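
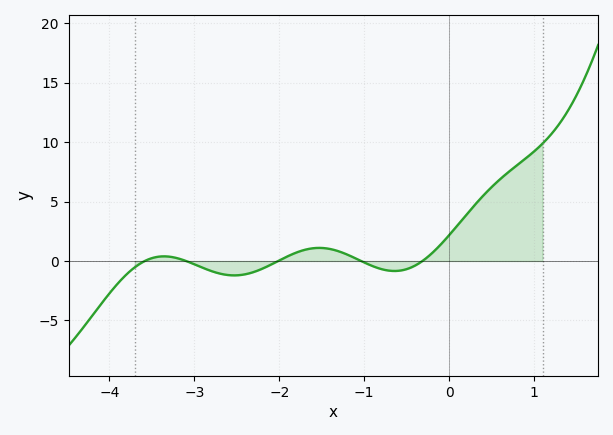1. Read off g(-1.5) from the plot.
1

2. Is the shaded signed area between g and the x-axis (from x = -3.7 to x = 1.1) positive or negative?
positive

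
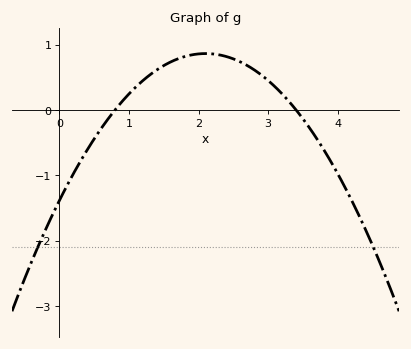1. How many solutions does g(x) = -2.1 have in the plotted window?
2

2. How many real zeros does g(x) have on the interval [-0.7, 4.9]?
2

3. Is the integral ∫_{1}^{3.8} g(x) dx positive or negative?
positive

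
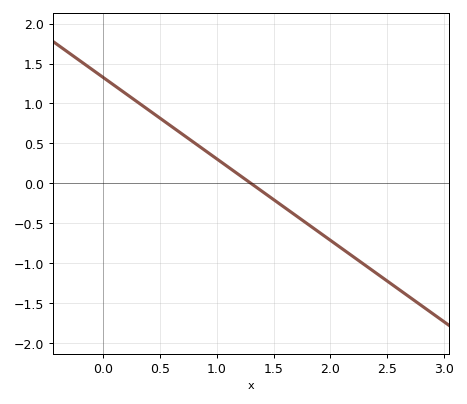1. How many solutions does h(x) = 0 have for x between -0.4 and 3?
1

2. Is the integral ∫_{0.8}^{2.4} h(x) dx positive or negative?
negative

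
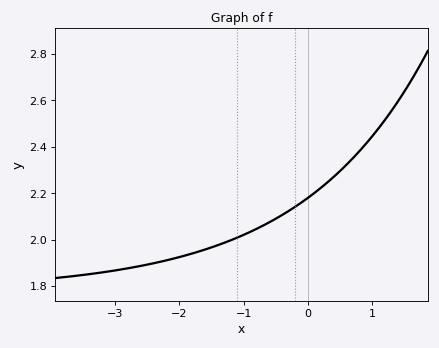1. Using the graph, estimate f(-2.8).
1.88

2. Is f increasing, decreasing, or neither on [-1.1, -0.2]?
increasing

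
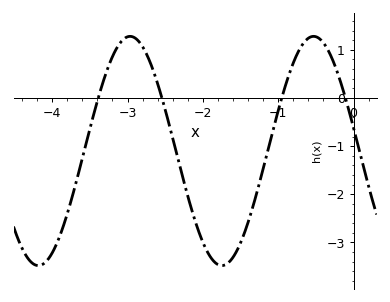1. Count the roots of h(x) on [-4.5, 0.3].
4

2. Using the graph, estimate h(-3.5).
-0.6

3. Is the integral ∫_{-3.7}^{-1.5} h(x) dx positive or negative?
negative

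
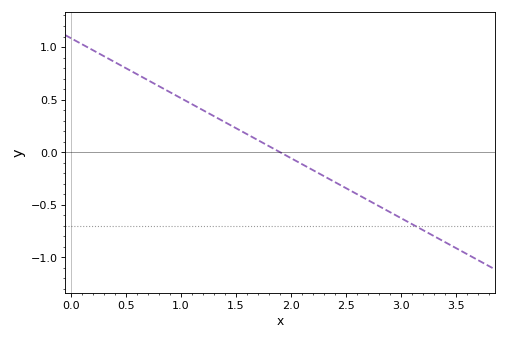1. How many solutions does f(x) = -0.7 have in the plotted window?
1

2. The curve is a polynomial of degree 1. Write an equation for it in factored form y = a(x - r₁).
y = -0.57(x - 1.9)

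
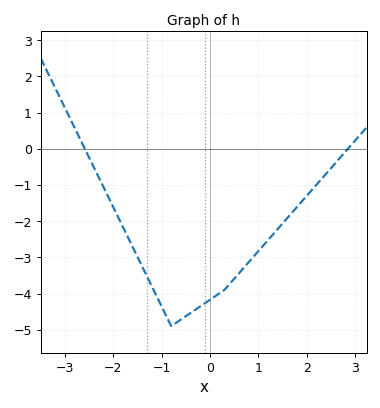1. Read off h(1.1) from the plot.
-2.68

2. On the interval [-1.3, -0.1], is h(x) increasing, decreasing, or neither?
neither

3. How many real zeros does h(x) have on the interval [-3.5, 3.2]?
2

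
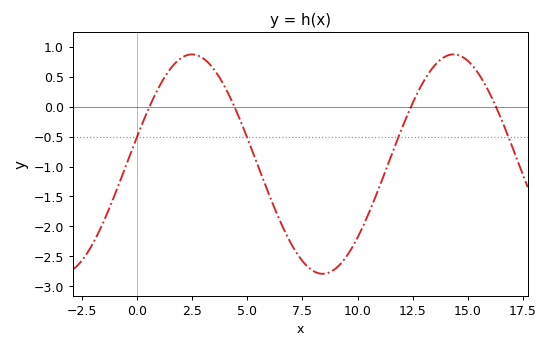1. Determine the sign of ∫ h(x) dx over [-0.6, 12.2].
negative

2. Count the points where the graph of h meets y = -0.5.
4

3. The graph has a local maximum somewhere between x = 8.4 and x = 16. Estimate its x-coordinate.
14.5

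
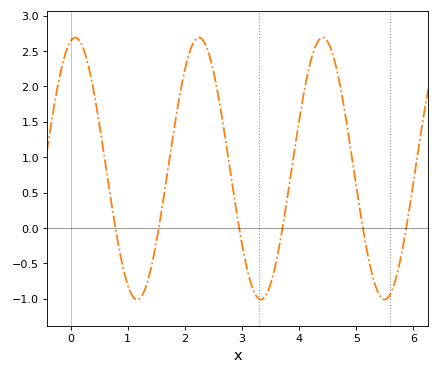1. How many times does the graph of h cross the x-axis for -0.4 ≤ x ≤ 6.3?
6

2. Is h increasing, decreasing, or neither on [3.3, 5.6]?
neither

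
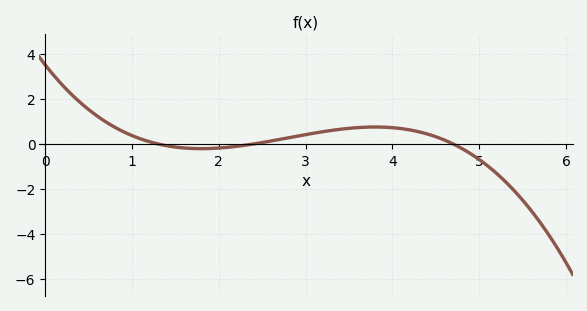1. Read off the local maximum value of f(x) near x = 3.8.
0.8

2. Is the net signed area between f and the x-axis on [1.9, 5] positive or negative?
positive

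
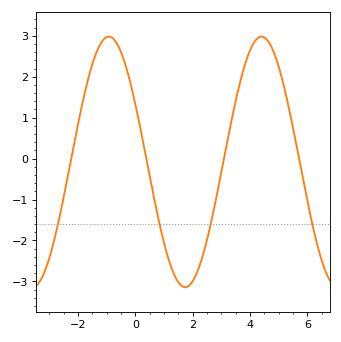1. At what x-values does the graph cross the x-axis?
-2.23, 0.385, 3.09, 5.71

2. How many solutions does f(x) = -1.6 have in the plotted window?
4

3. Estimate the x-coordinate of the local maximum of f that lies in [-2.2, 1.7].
-0.922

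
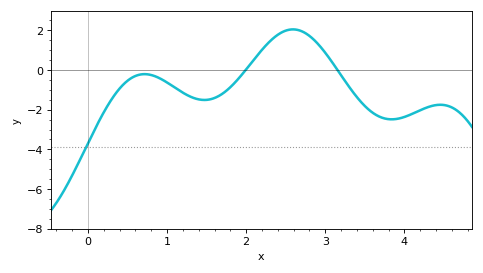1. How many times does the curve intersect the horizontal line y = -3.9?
1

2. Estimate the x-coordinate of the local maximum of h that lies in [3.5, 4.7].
4.5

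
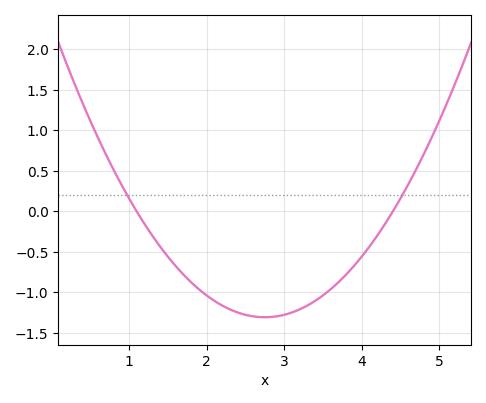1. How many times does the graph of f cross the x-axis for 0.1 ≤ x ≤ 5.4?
2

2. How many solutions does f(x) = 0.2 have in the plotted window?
2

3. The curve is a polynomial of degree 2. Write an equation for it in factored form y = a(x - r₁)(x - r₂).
y = 0.48(x - 1.1)(x - 4.4)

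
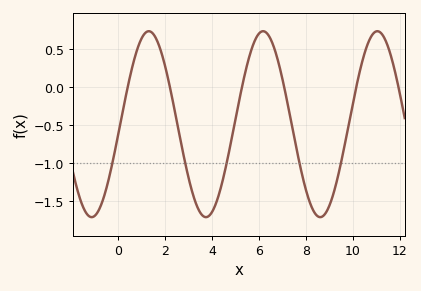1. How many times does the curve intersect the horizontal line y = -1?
5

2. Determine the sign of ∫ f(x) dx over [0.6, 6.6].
negative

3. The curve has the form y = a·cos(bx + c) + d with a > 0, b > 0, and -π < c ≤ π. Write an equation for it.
y = 1.22cos(1.3x - 1.7) - 0.49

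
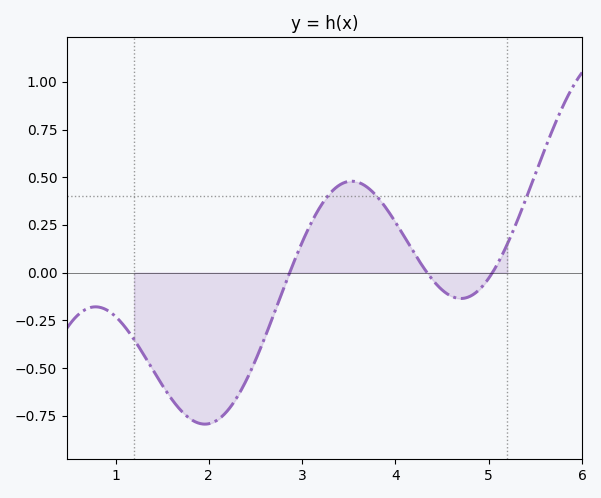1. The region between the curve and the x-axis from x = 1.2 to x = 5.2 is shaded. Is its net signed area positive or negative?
negative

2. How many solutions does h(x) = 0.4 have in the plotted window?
3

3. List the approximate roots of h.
2.87, 4.34, 5.04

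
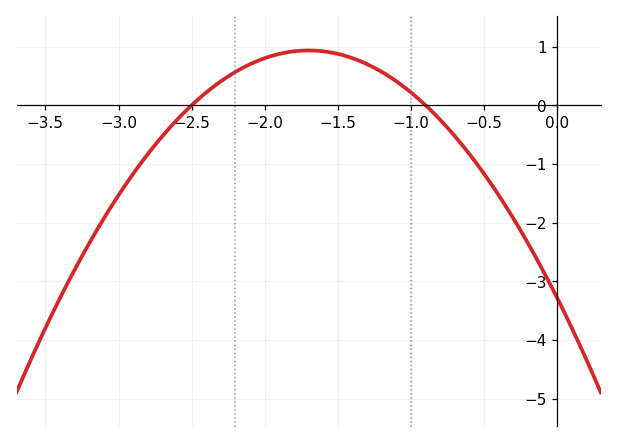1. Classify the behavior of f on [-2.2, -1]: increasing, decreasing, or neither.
neither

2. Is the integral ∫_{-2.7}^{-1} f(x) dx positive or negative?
positive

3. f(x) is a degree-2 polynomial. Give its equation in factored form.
y = -1.46(x + 2.5)(x + 0.9)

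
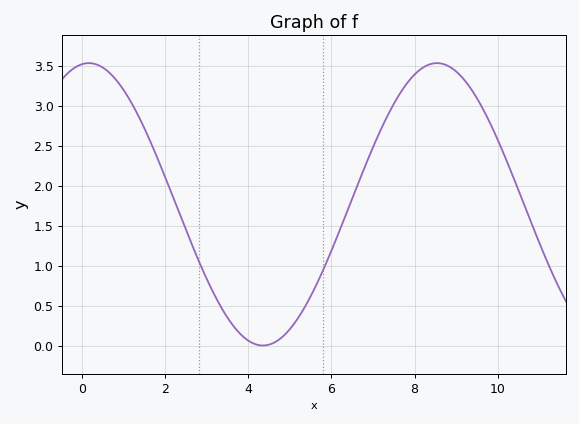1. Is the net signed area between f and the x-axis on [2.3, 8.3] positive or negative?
positive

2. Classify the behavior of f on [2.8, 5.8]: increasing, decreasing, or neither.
neither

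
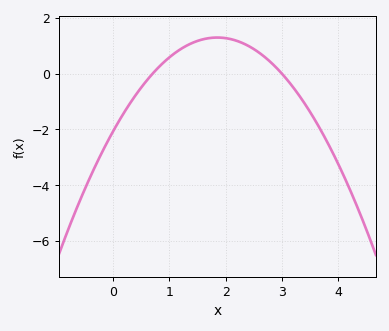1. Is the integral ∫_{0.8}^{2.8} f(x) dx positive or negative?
positive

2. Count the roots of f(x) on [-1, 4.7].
2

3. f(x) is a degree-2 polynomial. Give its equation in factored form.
y = -0.98(x - 0.7)(x - 3)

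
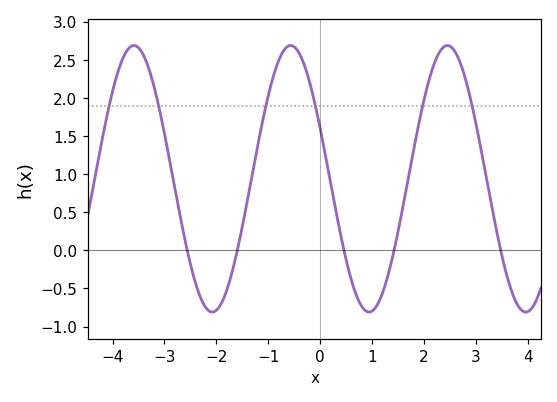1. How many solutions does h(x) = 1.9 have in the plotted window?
6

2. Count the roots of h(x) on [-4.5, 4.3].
5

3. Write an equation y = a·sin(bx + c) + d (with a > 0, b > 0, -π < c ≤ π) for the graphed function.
y = 1.75sin(2.1x + 2.8) + 0.94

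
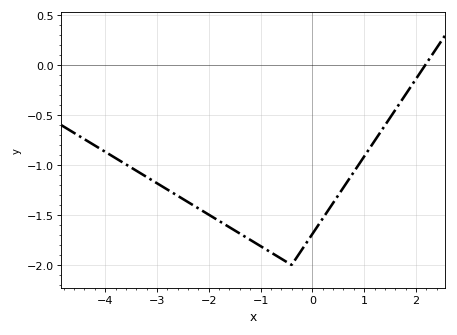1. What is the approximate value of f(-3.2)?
-1.1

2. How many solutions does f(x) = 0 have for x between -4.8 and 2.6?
1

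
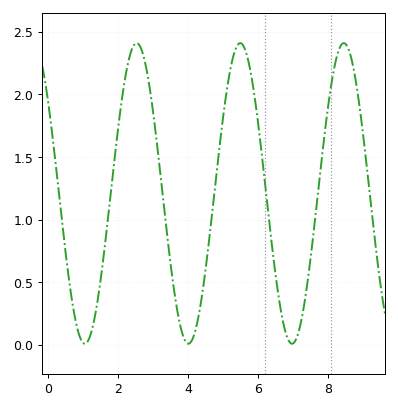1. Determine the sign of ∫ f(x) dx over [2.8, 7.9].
positive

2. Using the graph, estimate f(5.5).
2.41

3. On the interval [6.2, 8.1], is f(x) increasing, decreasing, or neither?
neither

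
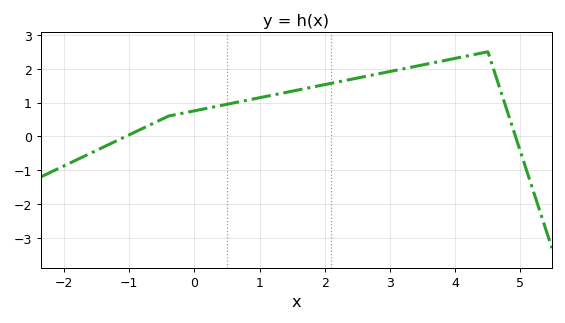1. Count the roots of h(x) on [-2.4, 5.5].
2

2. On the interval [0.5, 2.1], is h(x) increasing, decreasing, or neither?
increasing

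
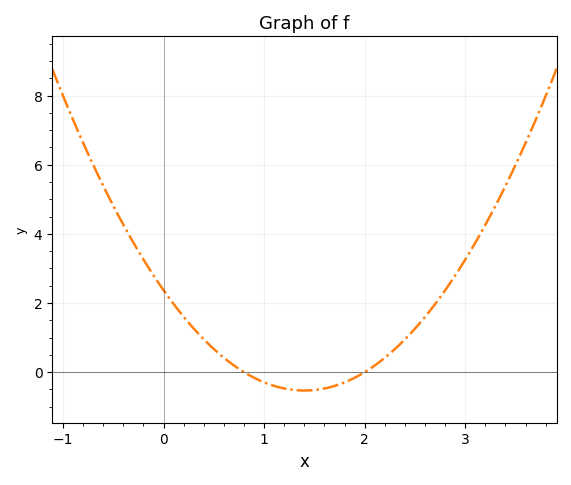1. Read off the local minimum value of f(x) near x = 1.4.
-0.533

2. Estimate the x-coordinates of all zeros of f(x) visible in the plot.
0.8, 2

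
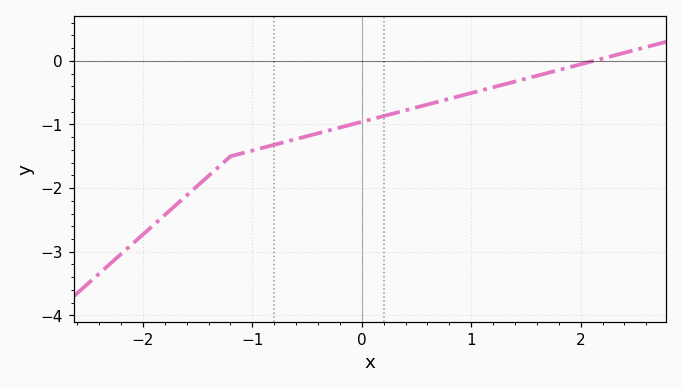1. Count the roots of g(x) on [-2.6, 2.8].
1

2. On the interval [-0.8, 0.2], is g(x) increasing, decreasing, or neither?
increasing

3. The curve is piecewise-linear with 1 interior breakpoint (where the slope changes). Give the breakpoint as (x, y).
(-1.2, -1.5)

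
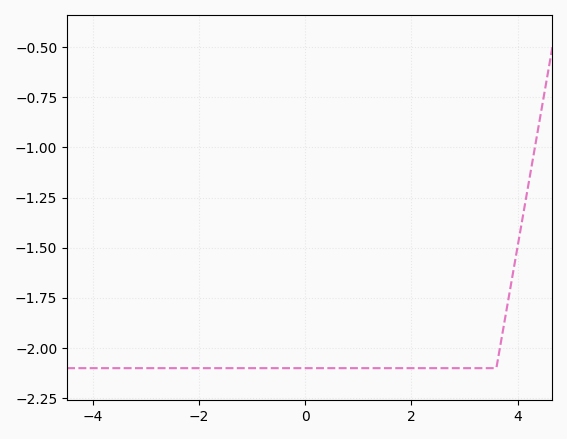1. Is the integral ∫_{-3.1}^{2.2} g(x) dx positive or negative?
negative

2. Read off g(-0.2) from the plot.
-2.1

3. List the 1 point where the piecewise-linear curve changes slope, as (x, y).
(3.6, -2.1)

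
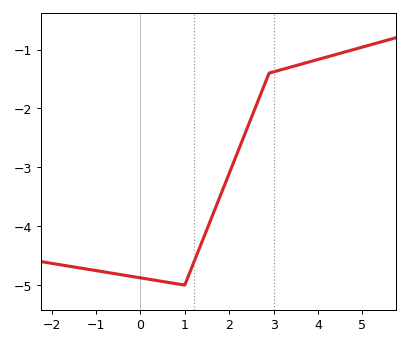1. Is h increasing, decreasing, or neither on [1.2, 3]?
increasing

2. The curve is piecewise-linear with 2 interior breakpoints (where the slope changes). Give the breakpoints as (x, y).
(1, -5); (2.9, -1.4)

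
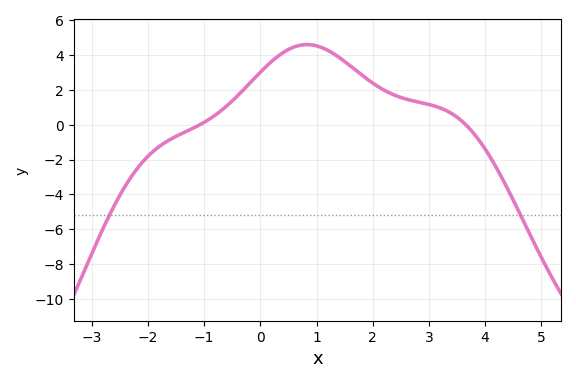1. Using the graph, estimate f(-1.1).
-0.045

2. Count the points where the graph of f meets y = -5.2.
2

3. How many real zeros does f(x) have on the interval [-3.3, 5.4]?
2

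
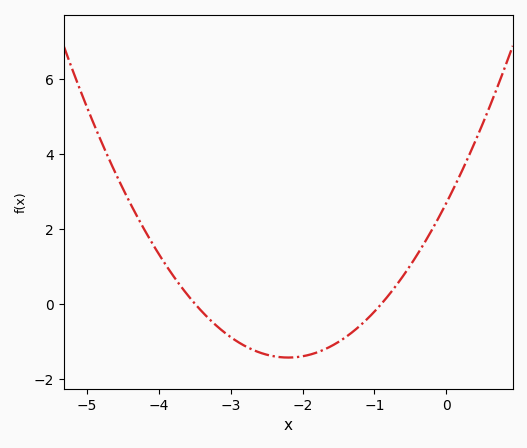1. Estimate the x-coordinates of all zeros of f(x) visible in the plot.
-3.5, -0.9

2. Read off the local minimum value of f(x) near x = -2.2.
-1.4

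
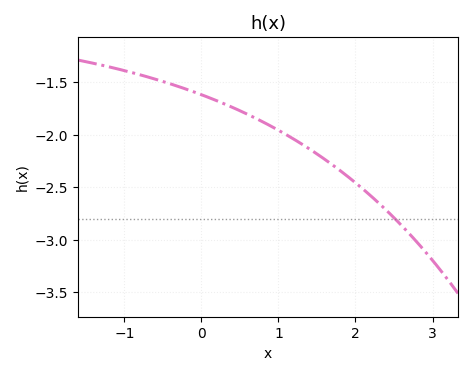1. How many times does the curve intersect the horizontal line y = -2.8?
1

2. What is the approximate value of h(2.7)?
-2.95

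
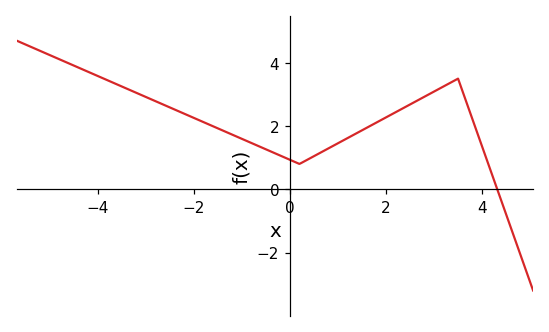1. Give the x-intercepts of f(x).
4.4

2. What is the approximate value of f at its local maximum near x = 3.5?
3.4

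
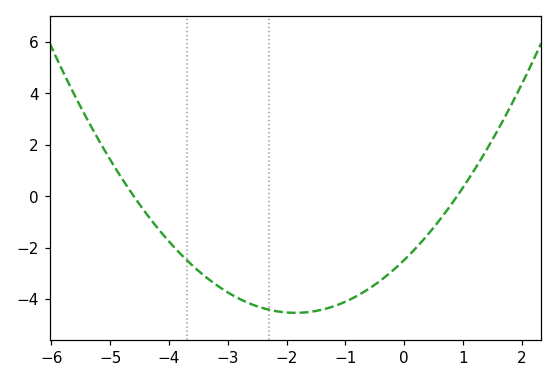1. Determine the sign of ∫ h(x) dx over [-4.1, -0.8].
negative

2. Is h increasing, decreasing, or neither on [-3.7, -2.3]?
decreasing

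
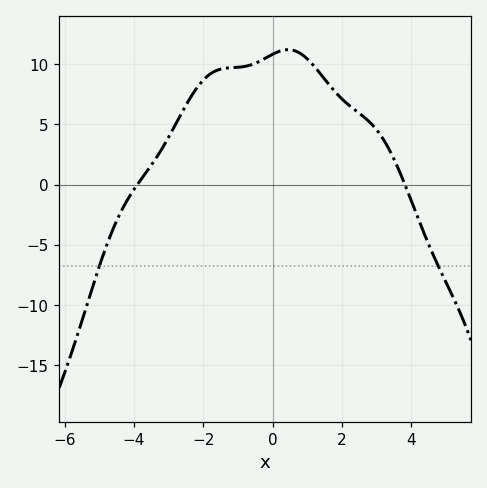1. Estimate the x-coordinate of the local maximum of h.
0.4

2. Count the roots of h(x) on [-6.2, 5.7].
2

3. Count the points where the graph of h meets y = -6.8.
2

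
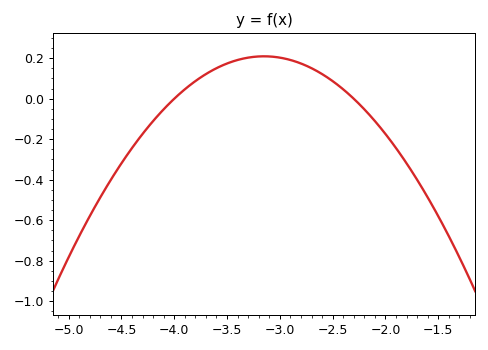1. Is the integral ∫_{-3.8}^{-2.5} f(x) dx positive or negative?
positive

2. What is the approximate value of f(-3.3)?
0.2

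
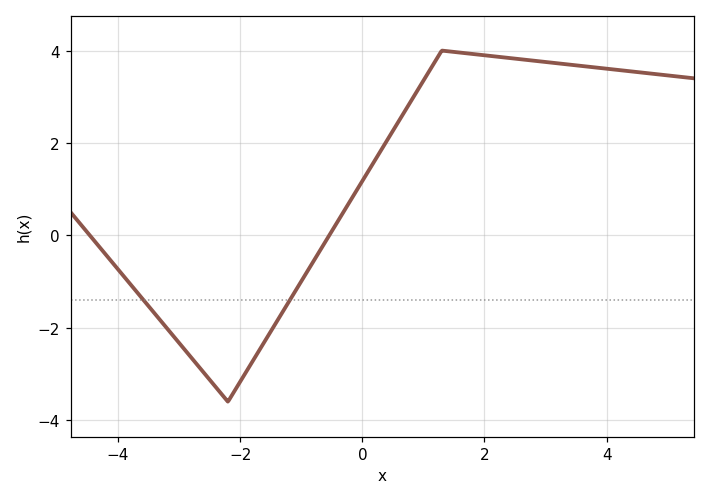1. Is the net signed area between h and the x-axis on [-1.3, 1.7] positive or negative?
positive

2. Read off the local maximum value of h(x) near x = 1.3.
4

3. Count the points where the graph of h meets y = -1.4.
2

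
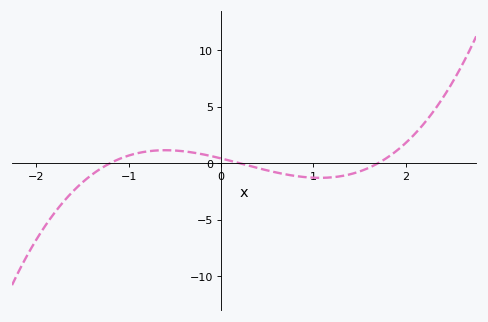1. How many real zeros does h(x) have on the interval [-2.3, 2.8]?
3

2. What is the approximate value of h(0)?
0.5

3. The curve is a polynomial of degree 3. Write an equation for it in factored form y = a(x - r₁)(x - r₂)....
y = 1.04(x + 1.2)(x - 0.2)(x - 1.7)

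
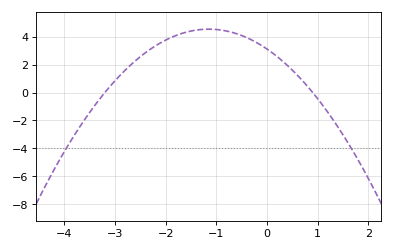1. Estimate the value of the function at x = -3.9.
-3.63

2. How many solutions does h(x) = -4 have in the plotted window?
2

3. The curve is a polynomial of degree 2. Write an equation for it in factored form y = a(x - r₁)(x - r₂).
y = -1.08(x + 3.2)(x - 0.9)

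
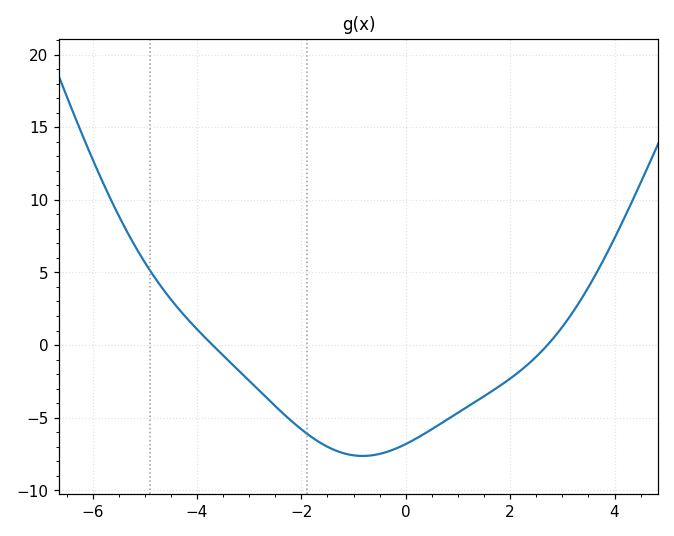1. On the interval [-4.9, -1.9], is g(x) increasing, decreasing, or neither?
decreasing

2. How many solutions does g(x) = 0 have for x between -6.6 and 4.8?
2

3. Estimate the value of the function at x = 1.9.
-2.5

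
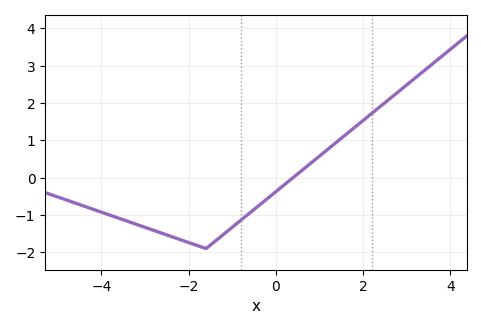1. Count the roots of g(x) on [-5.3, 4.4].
1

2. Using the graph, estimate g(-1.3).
-1.61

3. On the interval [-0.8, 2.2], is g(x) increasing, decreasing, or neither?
increasing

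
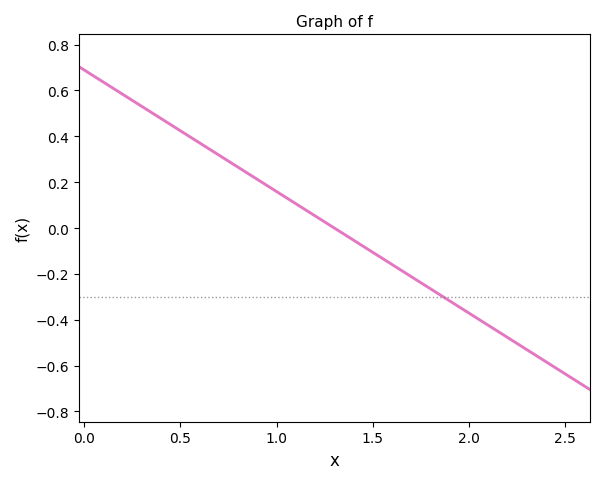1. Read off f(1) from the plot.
0.16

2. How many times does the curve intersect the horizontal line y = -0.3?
1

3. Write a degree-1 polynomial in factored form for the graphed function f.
y = -0.53(x - 1.3)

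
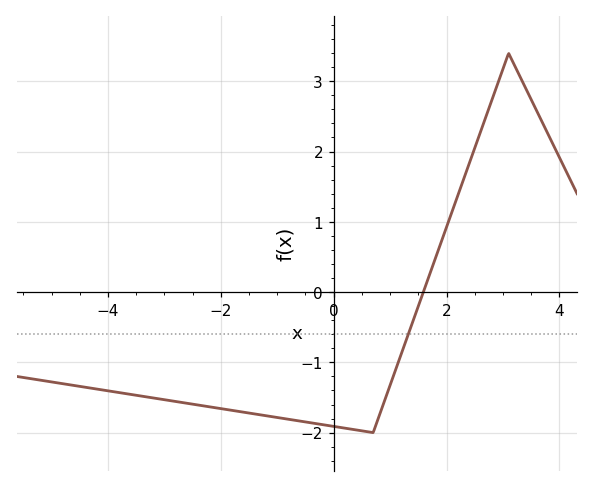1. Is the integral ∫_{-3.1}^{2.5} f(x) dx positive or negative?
negative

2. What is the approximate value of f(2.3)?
1.6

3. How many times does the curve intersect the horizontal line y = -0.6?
1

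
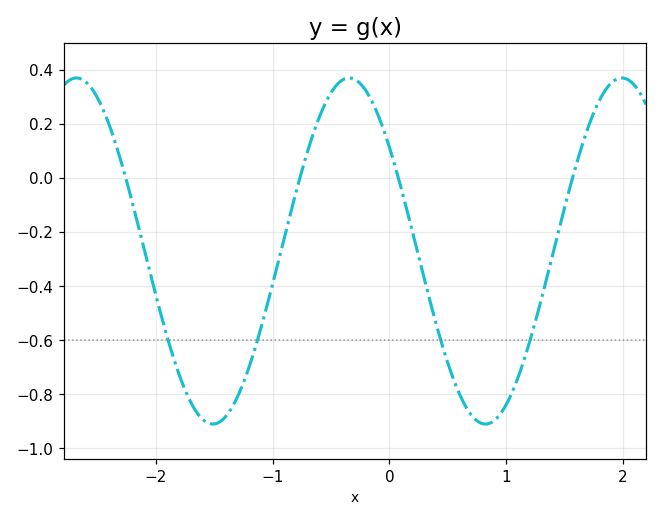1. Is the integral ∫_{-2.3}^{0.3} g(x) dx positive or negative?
negative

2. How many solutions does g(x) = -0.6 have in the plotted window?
4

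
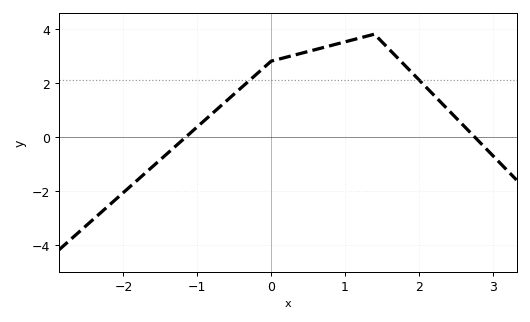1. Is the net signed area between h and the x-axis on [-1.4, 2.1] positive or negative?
positive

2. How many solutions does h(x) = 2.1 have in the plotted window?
2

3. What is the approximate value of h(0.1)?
2.8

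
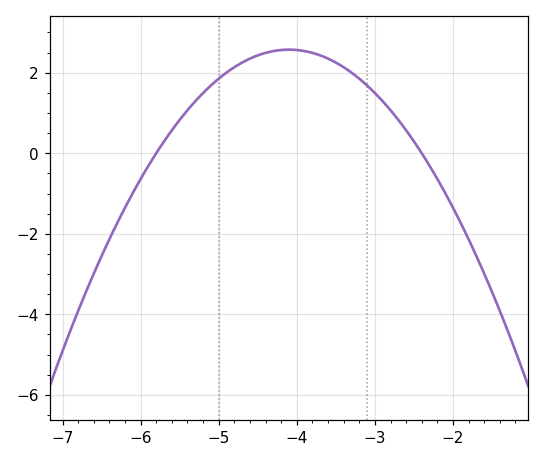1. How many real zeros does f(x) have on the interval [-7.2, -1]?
2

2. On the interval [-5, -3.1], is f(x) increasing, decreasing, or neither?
neither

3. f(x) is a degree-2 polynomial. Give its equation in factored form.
y = -0.89(x + 5.8)(x + 2.4)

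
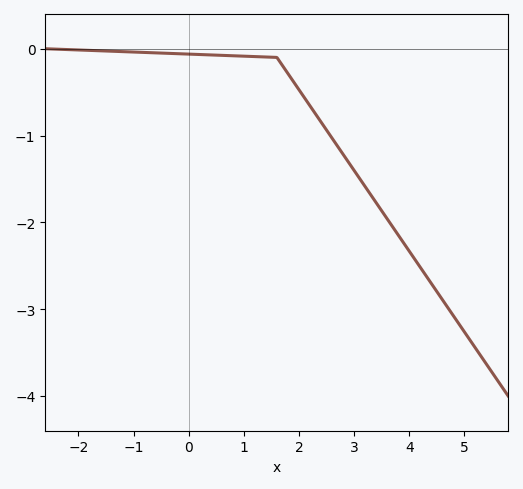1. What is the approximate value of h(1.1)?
-0.1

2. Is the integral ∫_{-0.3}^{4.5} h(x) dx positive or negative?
negative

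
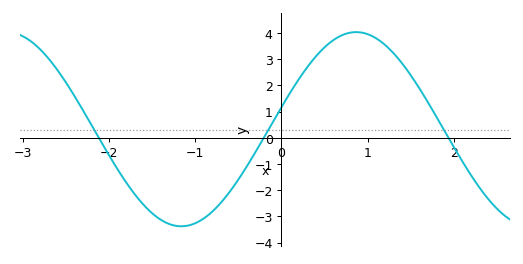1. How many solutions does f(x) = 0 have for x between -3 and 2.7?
3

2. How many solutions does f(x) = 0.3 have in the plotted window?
3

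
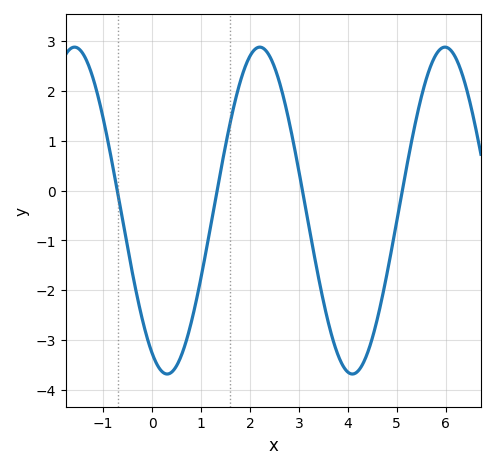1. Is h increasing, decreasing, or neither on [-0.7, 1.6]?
neither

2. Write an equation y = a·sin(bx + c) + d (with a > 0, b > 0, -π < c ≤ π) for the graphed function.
y = 3.28sin(1.7x - 2.1) - 0.4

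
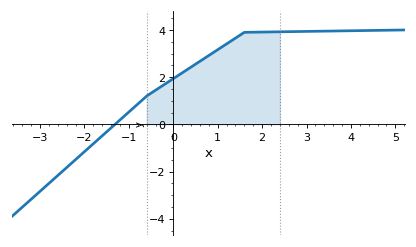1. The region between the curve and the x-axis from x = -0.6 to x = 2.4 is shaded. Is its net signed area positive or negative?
positive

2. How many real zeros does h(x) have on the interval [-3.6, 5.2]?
1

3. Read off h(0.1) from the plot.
2.06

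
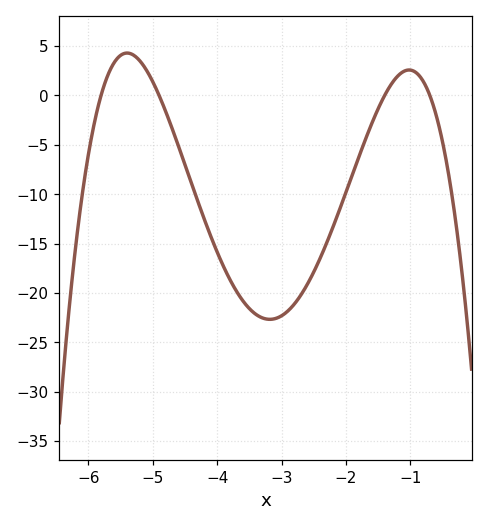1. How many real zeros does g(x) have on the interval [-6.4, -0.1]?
4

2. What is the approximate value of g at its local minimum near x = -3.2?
-22.7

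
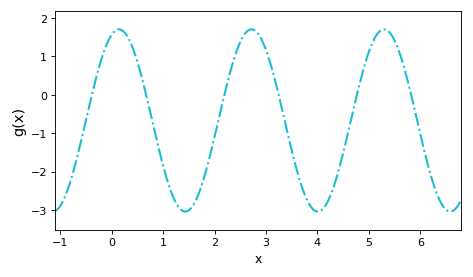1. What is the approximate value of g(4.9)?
0.7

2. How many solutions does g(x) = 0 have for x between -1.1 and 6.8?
6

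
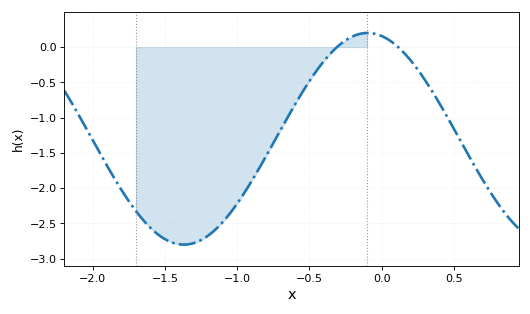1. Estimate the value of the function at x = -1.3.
-2.8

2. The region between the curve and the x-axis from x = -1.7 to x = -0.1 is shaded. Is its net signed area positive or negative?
negative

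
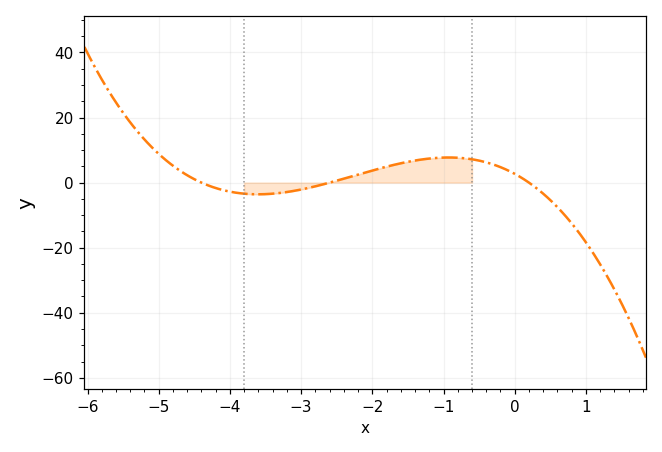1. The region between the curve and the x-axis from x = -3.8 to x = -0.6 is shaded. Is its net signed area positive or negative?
positive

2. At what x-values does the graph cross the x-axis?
-4.4, -2.6, 0.2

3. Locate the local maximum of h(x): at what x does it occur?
-0.929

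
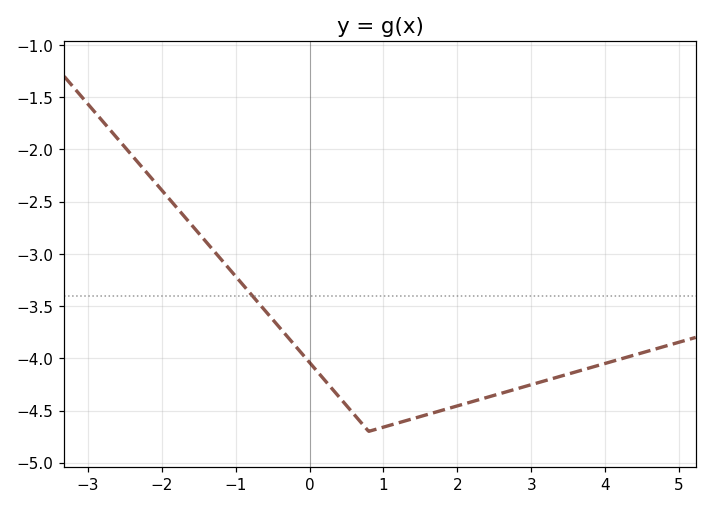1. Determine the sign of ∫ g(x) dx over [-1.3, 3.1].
negative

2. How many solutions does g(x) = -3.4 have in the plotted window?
1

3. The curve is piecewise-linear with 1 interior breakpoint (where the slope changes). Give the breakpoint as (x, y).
(0.8, -4.7)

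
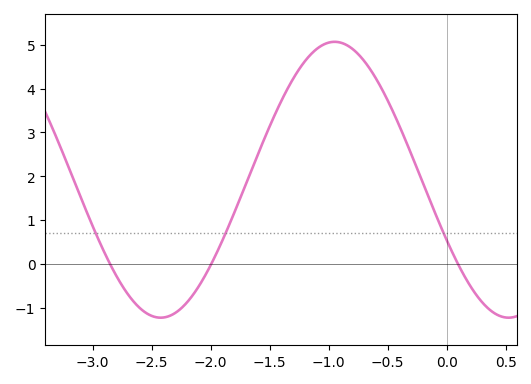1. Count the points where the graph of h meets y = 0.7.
3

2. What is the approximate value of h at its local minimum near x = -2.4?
-1.2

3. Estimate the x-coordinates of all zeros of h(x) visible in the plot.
-2.9, -2, 0.1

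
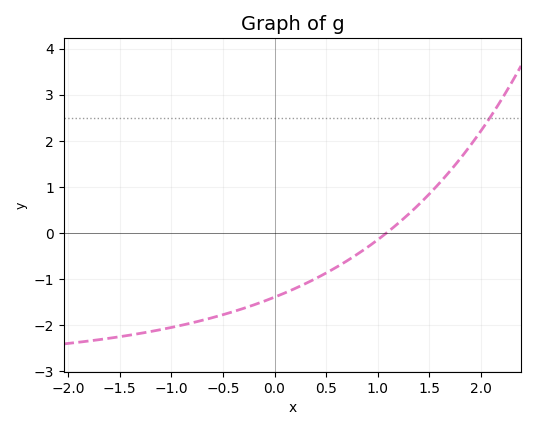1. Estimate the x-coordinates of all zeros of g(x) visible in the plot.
1.08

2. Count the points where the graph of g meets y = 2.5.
1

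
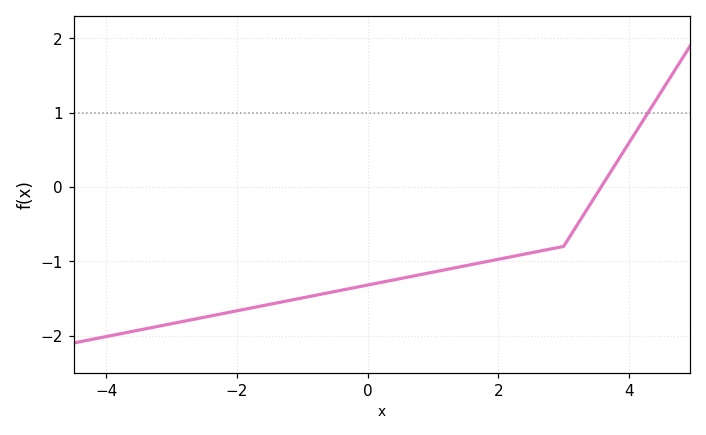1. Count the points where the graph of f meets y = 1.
1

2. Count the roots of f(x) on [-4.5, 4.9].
1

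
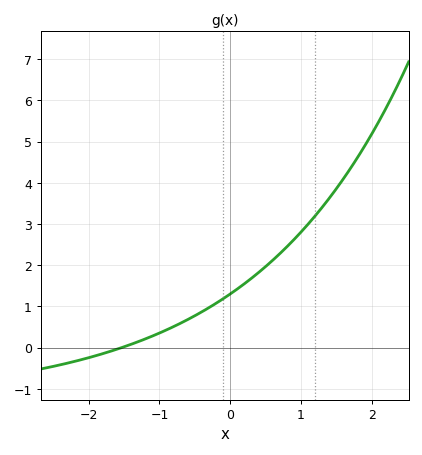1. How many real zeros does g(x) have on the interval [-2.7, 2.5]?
1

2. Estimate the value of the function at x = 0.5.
2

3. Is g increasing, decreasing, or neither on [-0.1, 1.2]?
increasing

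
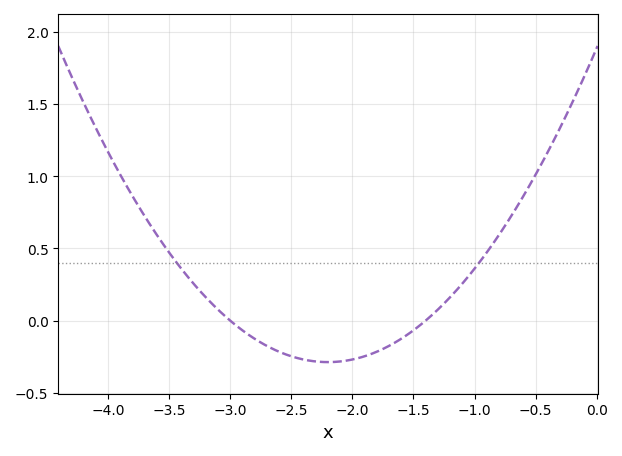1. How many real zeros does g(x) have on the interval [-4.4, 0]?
2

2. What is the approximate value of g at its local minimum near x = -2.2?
-0.3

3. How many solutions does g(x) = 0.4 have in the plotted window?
2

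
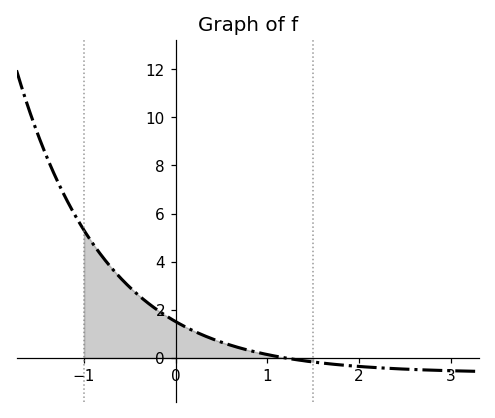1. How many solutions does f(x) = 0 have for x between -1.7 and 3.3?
1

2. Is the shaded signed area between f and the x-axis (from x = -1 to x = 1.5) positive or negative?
positive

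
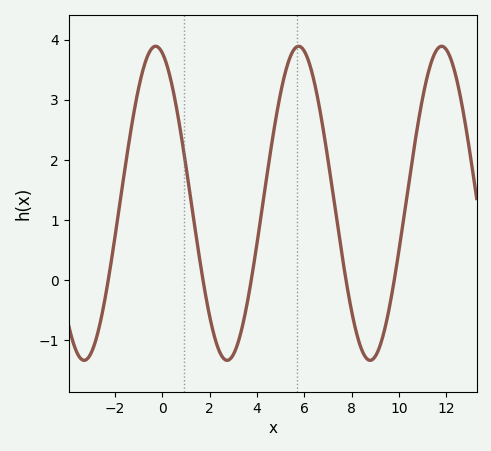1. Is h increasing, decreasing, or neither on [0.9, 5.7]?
neither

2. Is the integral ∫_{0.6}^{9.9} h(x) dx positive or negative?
positive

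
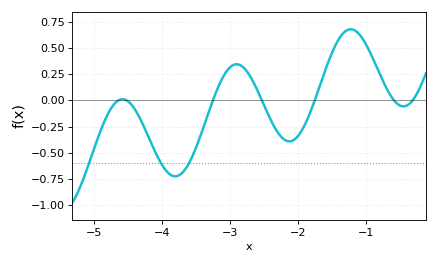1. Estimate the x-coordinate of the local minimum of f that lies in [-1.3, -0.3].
-0.5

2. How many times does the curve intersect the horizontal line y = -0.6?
3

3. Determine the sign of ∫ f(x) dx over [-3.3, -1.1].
positive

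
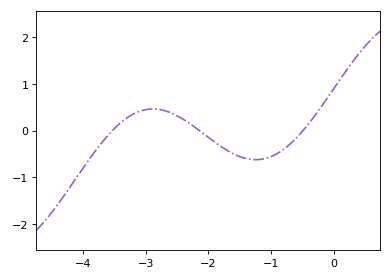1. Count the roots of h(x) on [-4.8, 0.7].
3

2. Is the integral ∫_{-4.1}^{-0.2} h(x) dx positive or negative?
negative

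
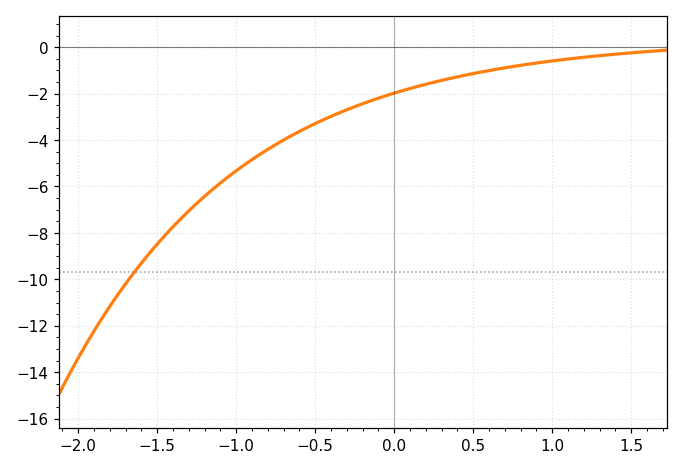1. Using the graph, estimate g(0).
-1.98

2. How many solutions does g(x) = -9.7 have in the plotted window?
1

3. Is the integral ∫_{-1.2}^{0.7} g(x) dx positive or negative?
negative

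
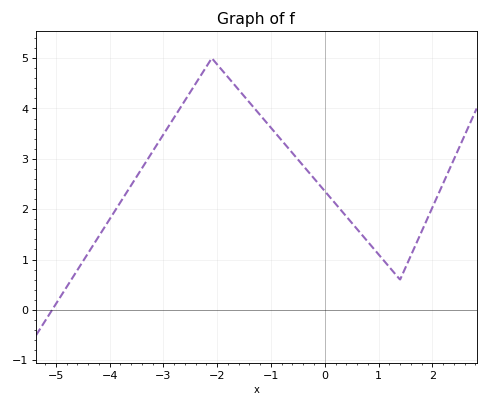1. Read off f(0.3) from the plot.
1.98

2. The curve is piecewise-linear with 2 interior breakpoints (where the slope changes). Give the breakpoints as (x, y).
(-2.1, 5); (1.4, 0.6)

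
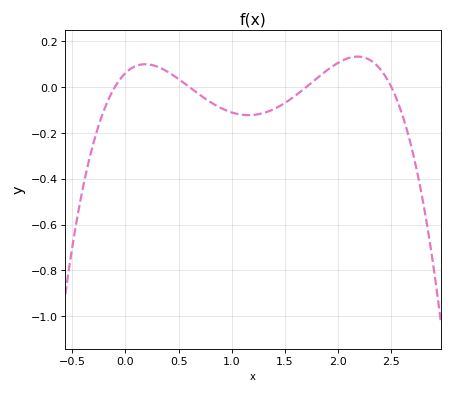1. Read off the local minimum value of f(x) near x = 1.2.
-0.12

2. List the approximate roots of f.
-0.1, 0.6, 1.7, 2.5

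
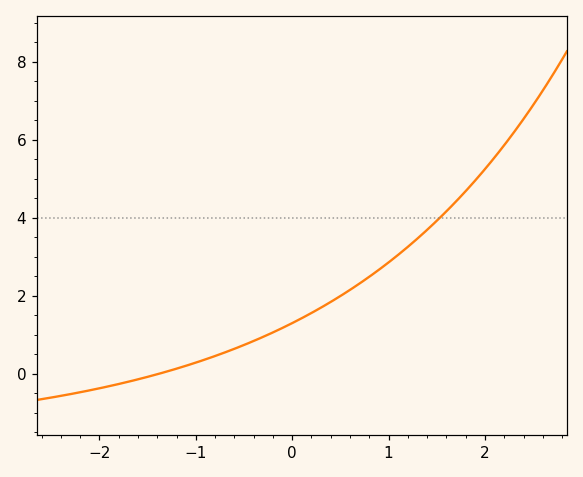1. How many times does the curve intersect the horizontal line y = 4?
1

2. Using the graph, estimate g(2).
5.2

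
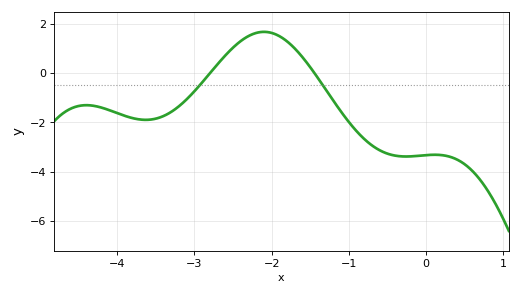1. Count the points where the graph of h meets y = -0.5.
2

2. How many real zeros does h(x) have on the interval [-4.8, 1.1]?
2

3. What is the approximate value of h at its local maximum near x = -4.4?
-1.3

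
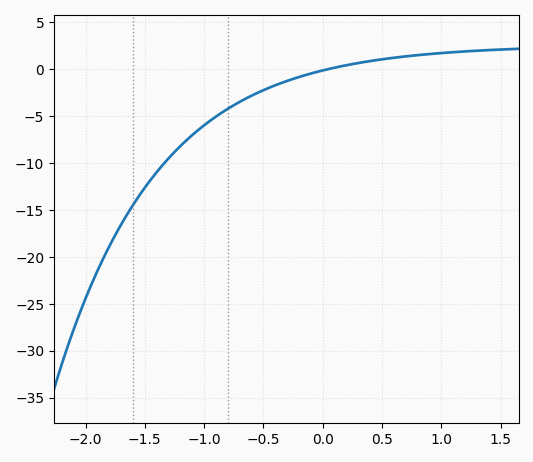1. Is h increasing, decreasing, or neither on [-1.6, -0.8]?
increasing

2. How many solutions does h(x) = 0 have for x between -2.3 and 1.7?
1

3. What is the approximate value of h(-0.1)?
-0.45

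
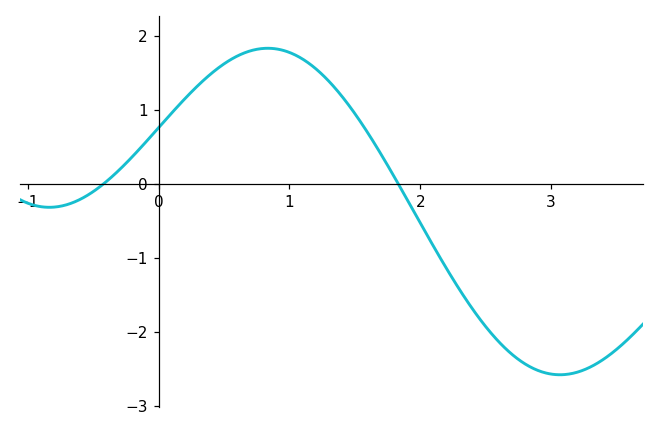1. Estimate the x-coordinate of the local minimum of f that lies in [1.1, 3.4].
3.07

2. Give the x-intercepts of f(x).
-0.417, 1.83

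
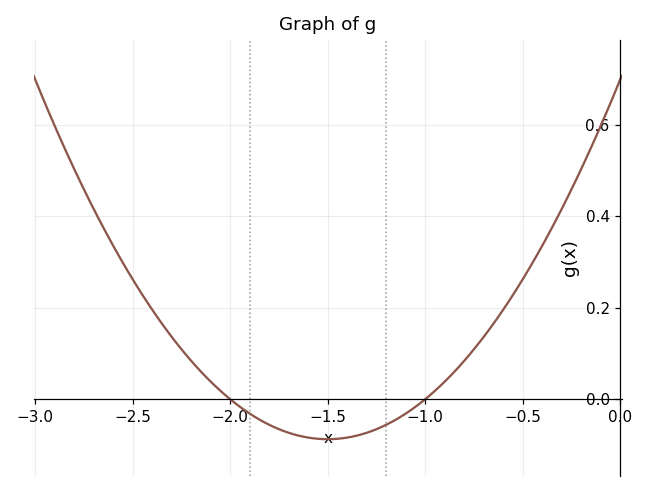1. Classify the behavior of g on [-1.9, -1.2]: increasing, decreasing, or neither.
neither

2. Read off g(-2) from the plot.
0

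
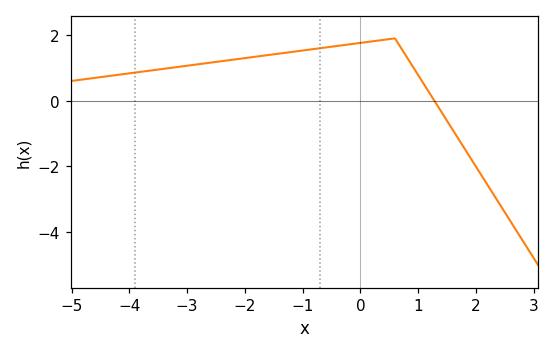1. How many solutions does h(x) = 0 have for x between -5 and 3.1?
1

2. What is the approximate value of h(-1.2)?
1.48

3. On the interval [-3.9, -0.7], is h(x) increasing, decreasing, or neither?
increasing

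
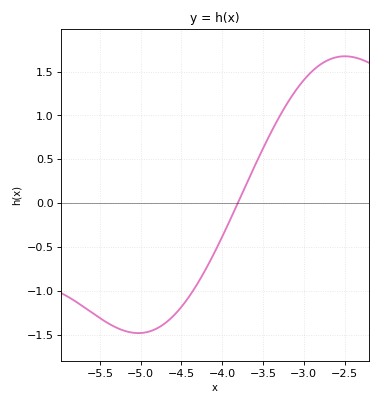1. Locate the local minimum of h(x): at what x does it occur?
-5.03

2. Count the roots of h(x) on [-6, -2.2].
1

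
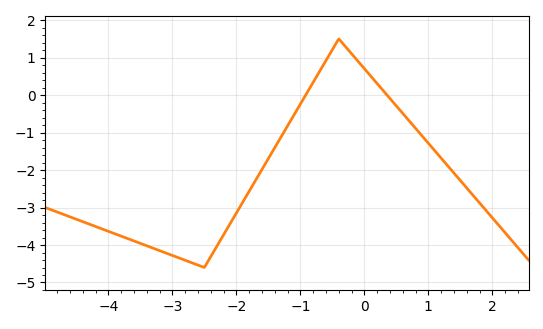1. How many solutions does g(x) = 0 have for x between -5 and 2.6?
2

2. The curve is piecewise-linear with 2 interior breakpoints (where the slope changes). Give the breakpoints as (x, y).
(-2.5, -4.6); (-0.4, 1.5)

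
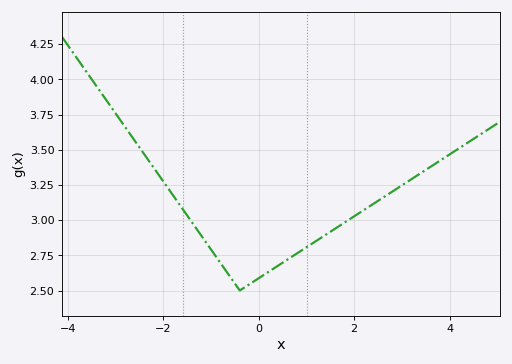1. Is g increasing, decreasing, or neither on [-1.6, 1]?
neither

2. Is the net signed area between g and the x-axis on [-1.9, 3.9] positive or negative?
positive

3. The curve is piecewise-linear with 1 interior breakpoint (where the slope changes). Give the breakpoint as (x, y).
(-0.4, 2.5)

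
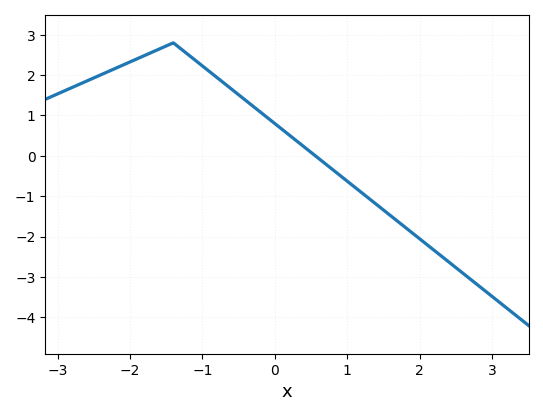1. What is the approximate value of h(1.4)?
-1.2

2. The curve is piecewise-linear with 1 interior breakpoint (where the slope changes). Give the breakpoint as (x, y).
(-1.4, 2.8)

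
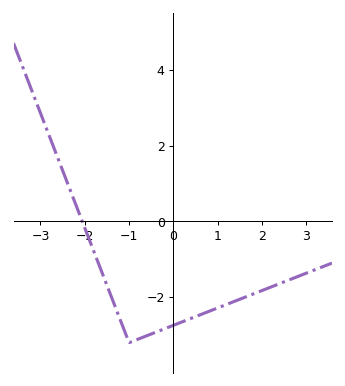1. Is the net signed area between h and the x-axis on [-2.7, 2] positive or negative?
negative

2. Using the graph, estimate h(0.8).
-2.4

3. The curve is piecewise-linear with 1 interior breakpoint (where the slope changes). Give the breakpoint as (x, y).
(-1, -3.2)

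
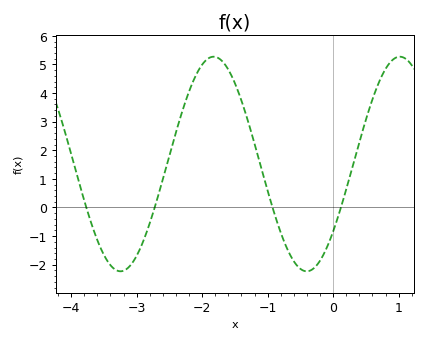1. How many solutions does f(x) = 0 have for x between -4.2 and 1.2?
4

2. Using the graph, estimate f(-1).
0.589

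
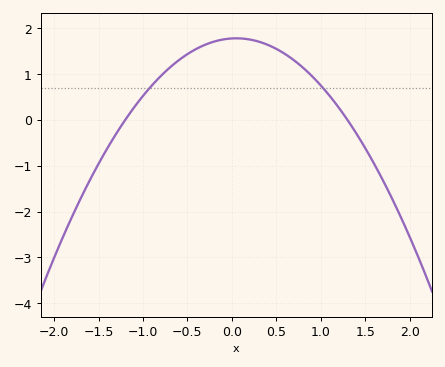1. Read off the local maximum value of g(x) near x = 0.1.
1.8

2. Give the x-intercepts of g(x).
-1.2, 1.3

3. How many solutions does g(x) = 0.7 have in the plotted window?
2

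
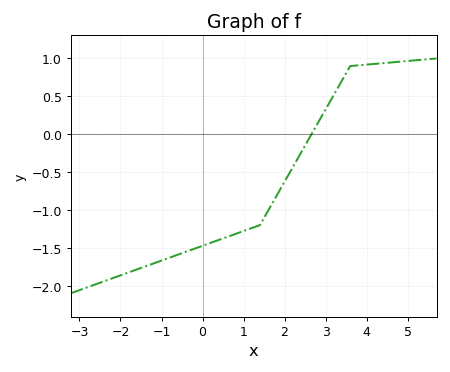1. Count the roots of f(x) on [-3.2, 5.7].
1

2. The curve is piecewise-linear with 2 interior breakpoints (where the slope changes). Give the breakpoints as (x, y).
(1.4, -1.2); (3.6, 0.9)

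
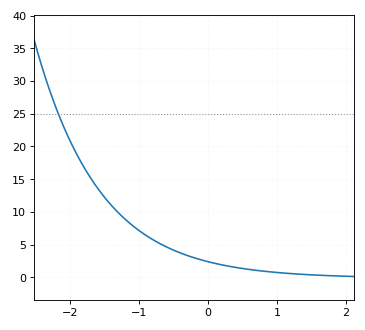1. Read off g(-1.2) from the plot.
8.9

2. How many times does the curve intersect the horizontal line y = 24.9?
1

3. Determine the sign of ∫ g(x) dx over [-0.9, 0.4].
positive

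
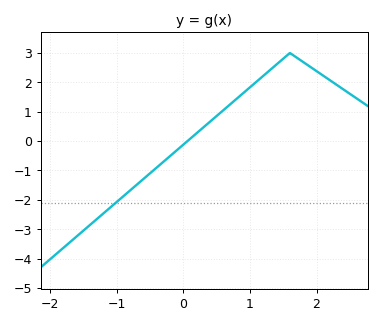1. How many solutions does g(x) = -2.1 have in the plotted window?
1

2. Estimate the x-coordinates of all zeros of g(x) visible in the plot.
0.062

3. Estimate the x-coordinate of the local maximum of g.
1.6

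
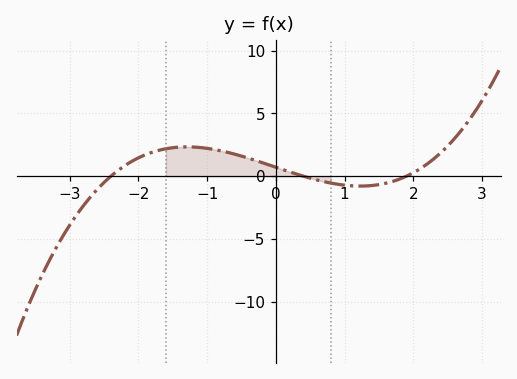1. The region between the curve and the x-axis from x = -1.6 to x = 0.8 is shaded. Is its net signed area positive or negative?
positive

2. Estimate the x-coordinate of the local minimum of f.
1.23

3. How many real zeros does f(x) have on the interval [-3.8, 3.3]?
3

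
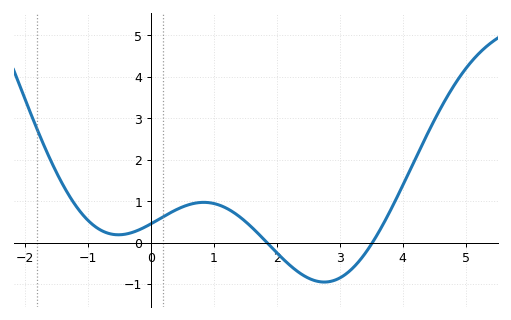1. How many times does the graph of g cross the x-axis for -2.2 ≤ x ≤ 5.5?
2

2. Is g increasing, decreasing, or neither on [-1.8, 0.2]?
neither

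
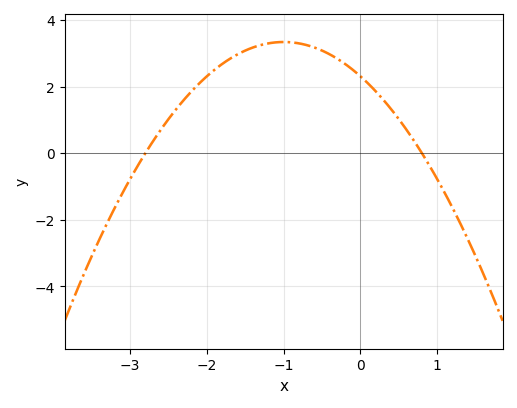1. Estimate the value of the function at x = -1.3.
3.24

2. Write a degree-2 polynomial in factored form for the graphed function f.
y = -1.03(x + 2.8)(x - 0.8)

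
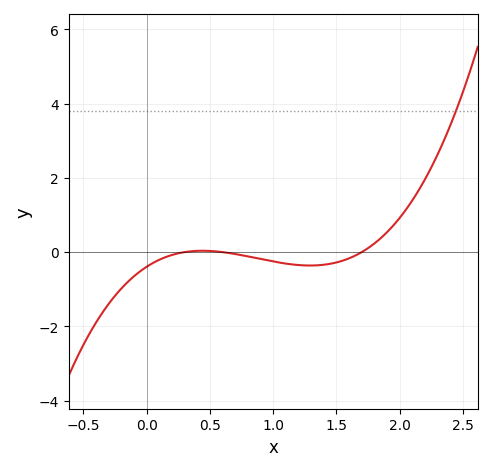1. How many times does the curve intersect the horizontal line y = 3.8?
1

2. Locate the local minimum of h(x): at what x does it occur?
1.29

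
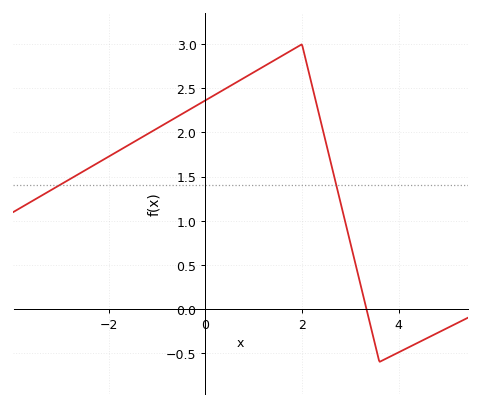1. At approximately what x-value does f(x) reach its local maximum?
2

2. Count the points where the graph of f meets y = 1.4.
2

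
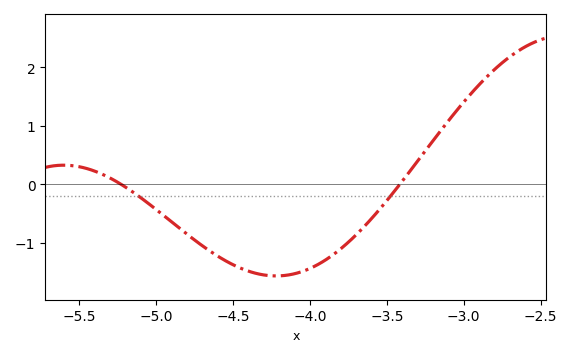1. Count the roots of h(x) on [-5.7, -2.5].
2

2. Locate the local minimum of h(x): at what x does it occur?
-4.2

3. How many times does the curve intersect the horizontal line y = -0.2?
2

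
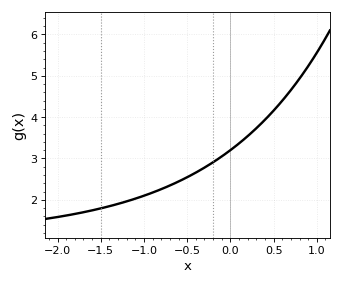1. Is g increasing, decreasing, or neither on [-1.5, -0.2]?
increasing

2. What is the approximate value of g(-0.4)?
2.7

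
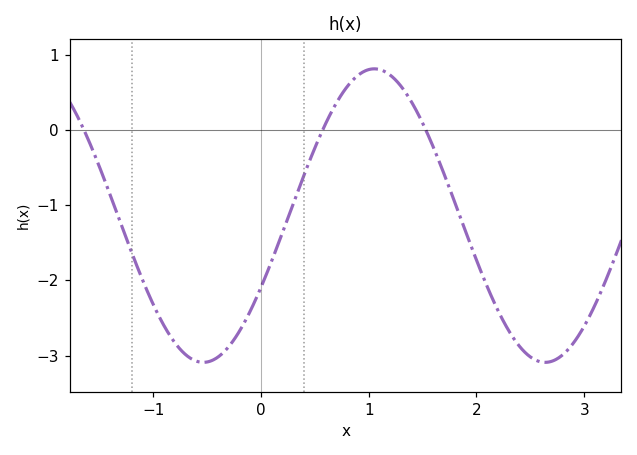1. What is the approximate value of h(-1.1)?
-1.99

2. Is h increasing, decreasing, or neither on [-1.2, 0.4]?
neither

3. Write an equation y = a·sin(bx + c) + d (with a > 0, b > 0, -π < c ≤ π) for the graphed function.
y = 1.95sin(1.98x - 0.51) - 1.14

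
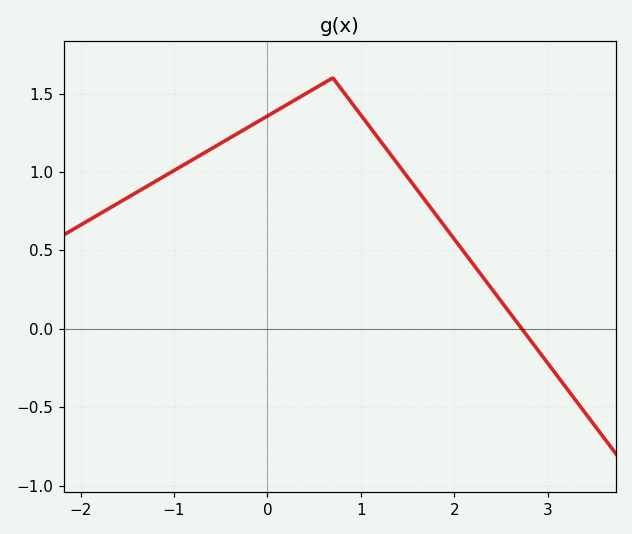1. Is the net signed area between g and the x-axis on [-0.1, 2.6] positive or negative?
positive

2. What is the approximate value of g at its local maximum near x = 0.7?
1.6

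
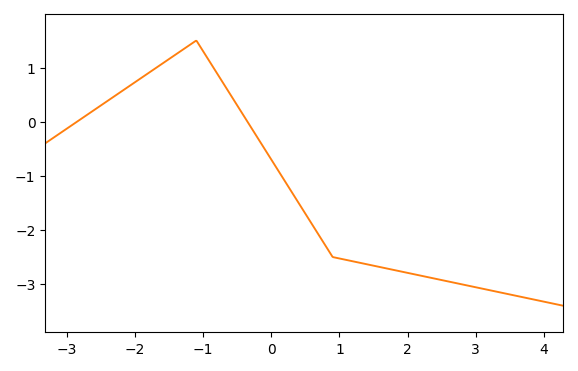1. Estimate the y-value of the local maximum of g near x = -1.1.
1.5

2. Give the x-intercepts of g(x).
-2.8, -0.4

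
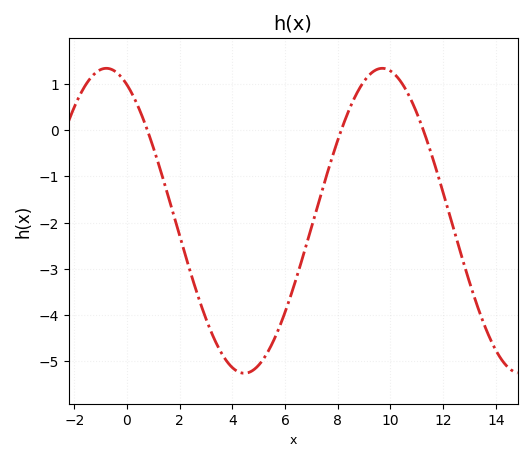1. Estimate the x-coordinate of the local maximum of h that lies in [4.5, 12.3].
9.69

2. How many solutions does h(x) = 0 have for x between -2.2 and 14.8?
3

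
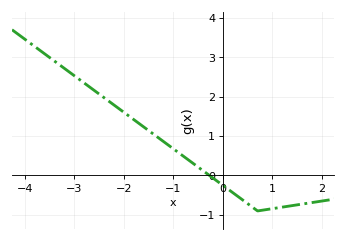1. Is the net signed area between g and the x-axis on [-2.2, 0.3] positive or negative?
positive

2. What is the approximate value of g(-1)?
0.678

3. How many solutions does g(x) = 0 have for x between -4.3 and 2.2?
1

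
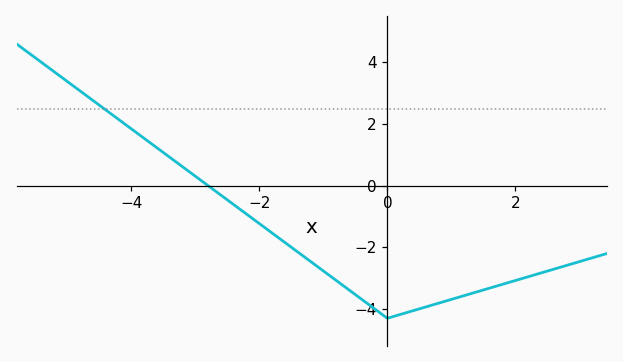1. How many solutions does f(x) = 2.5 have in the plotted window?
1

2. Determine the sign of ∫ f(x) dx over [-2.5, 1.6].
negative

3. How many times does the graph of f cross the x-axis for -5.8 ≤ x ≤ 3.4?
1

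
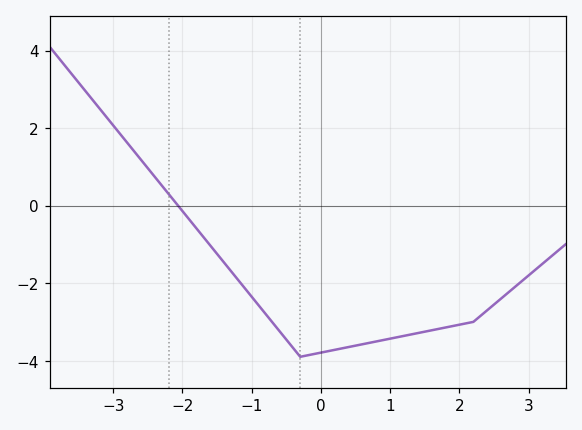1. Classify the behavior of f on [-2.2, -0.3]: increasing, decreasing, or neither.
decreasing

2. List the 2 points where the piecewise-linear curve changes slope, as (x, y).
(-0.3, -3.9); (2.2, -3)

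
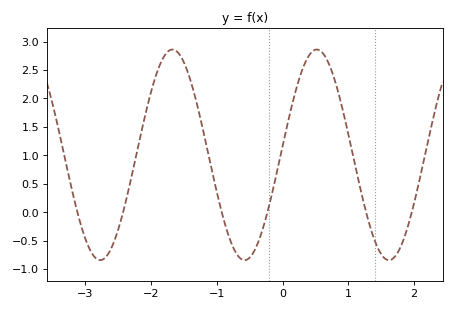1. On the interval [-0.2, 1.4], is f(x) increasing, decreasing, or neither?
neither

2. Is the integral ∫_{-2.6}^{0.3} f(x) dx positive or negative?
positive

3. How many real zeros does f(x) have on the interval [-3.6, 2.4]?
6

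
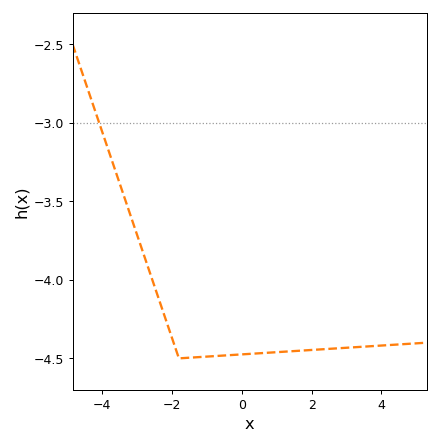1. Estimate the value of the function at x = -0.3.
-4.5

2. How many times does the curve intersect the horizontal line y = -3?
1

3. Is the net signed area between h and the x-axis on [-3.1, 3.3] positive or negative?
negative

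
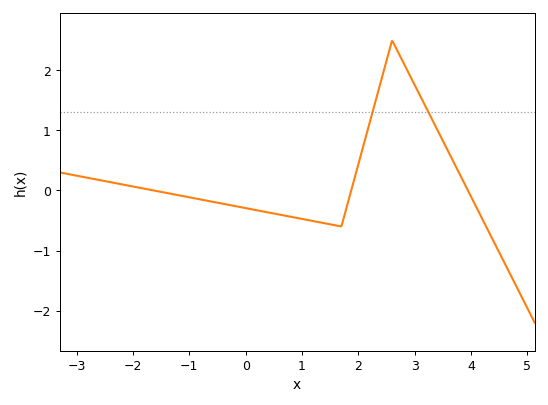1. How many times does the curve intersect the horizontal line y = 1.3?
2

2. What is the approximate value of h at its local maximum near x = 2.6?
2.5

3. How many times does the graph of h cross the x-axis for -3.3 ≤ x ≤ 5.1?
3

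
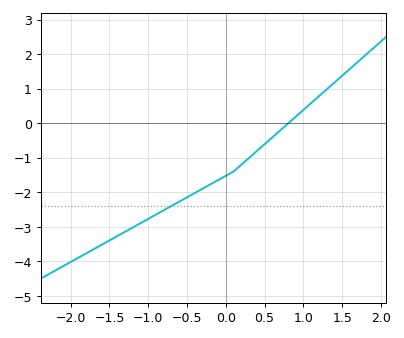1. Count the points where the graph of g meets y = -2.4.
1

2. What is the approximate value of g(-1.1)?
-2.9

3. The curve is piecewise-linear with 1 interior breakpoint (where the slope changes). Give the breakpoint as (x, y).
(0.1, -1.4)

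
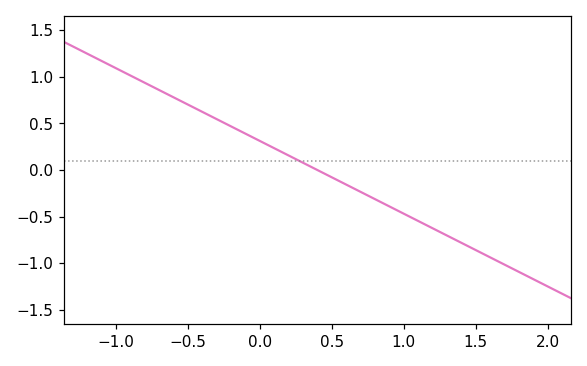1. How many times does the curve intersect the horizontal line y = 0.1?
1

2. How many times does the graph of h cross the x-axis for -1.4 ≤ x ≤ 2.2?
1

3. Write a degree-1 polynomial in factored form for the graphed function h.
y = -0.78(x - 0.4)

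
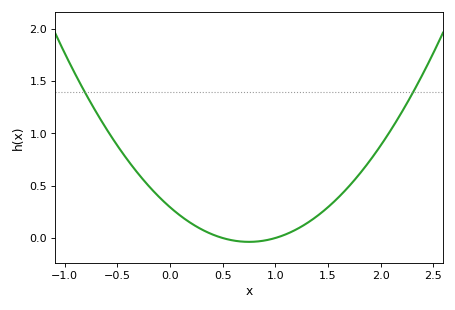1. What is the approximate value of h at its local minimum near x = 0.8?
-0.05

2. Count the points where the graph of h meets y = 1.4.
2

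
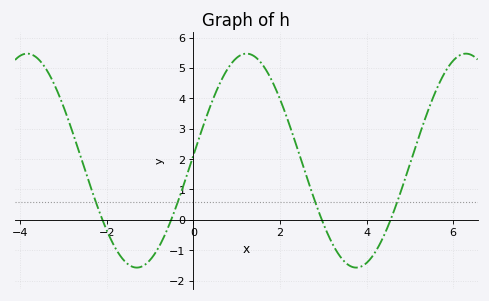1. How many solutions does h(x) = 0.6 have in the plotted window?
4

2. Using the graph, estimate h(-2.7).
2.5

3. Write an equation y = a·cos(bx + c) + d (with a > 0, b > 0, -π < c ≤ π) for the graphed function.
y = 3.52cos(1.24x - 1.52) + 1.95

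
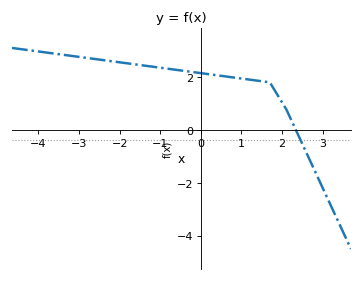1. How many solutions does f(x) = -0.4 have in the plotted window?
1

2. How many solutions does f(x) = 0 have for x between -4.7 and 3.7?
1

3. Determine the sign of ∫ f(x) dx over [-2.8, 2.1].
positive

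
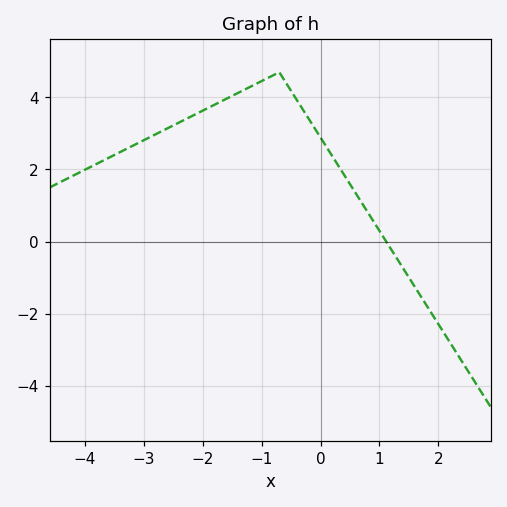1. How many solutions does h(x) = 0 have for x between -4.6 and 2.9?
1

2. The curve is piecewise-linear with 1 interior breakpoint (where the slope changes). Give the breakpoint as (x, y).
(-0.7, 4.7)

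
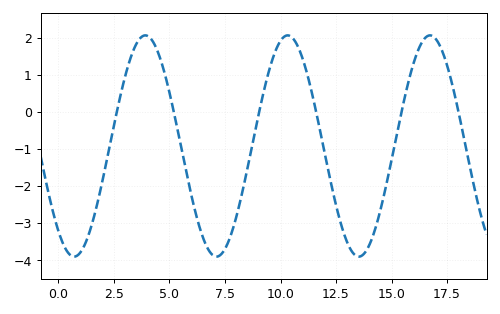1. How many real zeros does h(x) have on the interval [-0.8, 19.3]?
6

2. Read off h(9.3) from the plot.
0.7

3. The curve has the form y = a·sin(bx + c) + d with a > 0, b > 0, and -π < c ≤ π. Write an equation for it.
y = 2.98sin(0.98x - 2.3) - 0.92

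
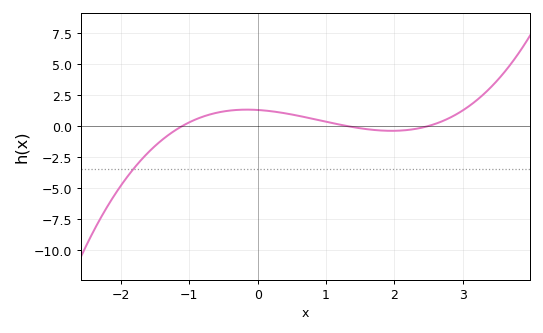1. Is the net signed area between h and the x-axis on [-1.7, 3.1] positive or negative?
positive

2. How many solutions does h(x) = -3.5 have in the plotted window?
1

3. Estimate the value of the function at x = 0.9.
0.5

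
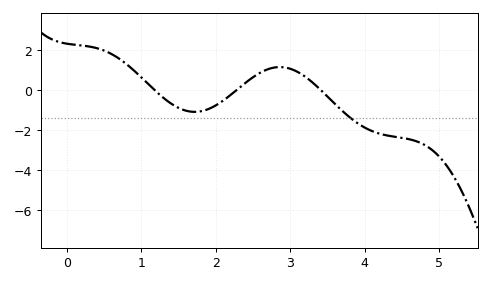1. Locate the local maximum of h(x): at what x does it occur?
2.9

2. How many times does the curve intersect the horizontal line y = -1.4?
1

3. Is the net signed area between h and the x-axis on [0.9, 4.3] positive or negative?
negative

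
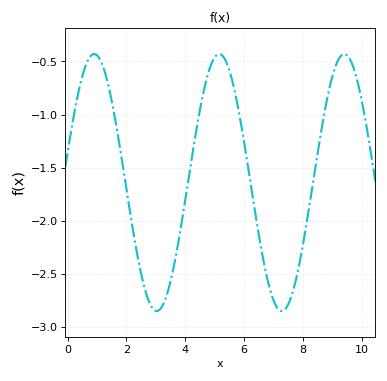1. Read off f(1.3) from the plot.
-0.65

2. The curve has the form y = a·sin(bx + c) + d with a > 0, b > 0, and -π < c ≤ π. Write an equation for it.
y = 1.21sin(1.5x + 0.23) - 1.64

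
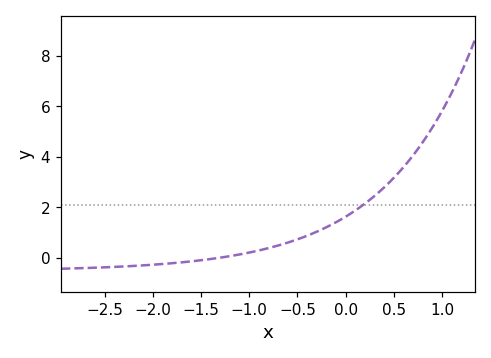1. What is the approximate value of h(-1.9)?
-0.2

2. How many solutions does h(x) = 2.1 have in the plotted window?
1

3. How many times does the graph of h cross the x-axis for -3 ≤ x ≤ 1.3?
1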